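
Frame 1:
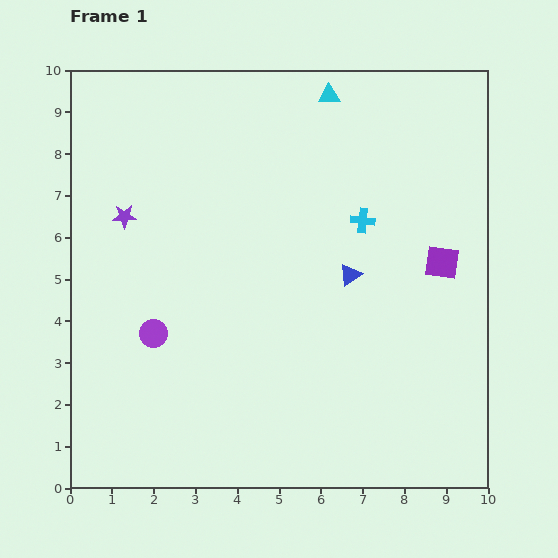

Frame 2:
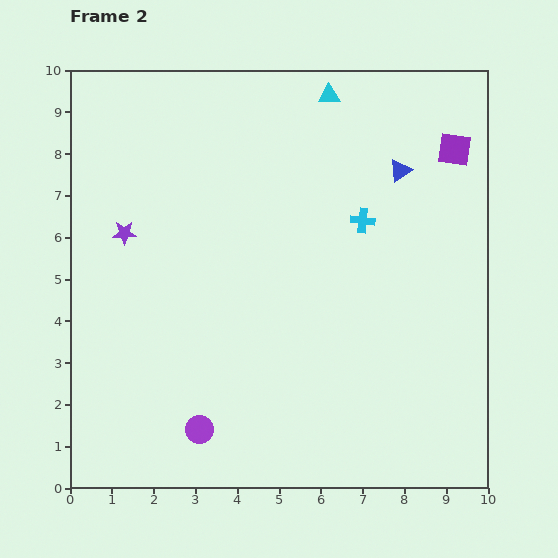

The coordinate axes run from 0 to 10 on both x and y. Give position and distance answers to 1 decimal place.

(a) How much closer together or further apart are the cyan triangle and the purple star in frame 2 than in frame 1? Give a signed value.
+0.2

Distance in frame 1: 5.7. Distance in frame 2: 5.9.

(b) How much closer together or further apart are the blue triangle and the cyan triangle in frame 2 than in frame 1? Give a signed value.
-1.8

Distance in frame 1: 4.3. Distance in frame 2: 2.5.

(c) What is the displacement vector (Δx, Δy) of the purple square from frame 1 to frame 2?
(0.3, 2.7)

The purple square was at (8.9, 5.4) in frame 1 and (9.2, 8.1) in frame 2.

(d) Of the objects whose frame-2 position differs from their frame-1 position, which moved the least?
the purple star

(moved 0.4)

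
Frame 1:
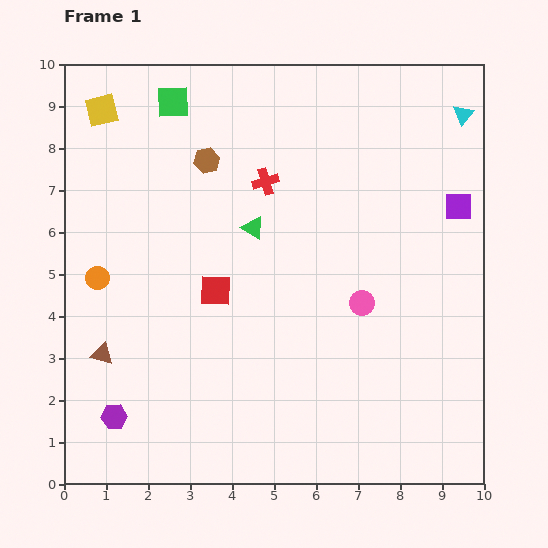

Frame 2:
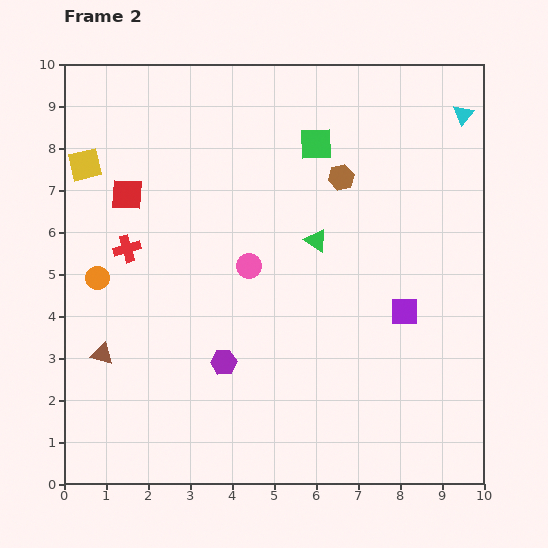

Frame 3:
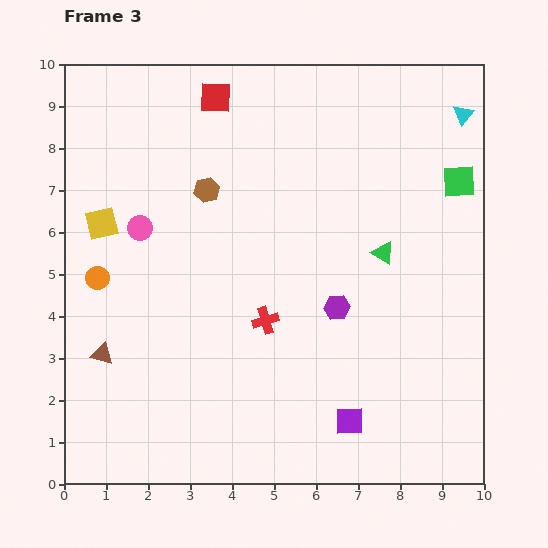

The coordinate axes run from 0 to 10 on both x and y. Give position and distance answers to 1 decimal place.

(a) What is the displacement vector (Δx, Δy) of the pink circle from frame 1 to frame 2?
(-2.7, 0.9)

The pink circle was at (7.1, 4.3) in frame 1 and (4.4, 5.2) in frame 2.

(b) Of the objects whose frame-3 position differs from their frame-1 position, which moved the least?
the brown hexagon

(moved 0.7)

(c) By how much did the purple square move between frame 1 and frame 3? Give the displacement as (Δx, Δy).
(-2.6, -5.1)

The purple square was at (9.4, 6.6) in frame 1 and (6.8, 1.5) in frame 3.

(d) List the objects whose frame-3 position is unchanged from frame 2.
the brown triangle, the cyan triangle, the orange circle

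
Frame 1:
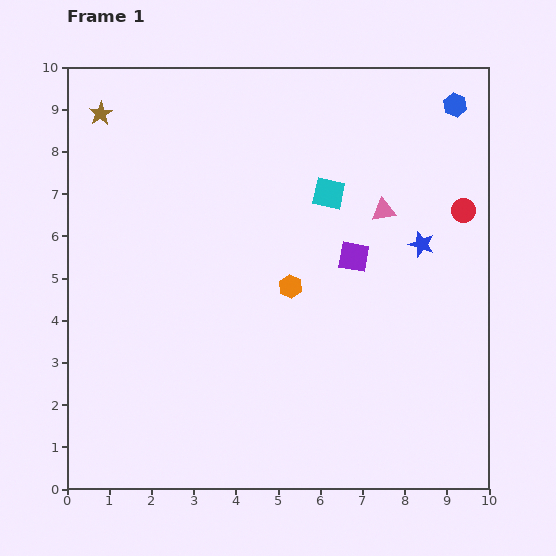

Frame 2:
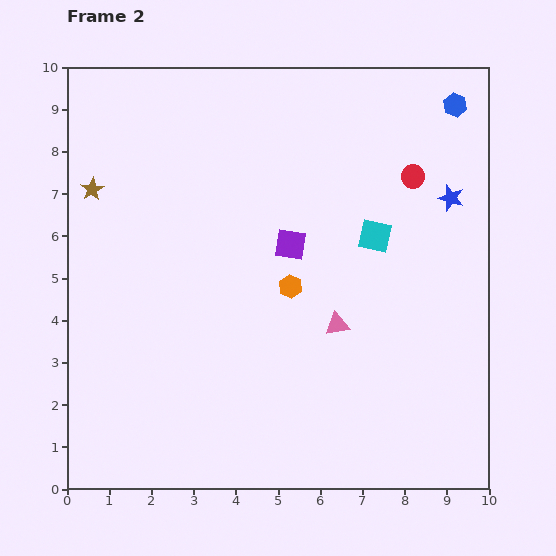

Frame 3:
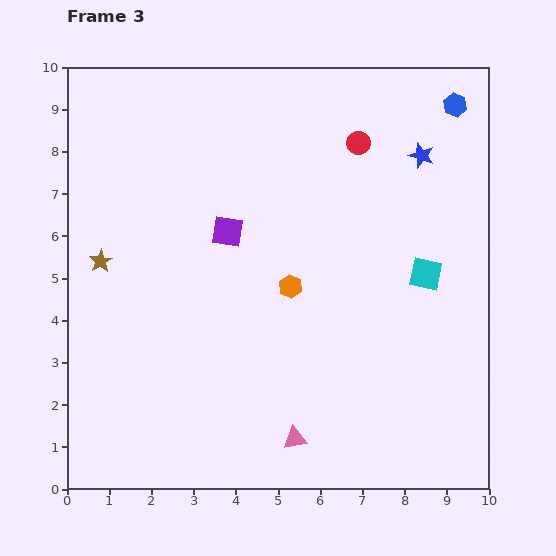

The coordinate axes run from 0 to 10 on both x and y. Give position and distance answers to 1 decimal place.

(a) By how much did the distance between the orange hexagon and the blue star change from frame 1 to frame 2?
+1.0

Distance in frame 1: 3.3. Distance in frame 2: 4.3.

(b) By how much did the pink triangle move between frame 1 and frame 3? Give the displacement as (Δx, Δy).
(-2.1, -5.4)

The pink triangle was at (7.5, 6.6) in frame 1 and (5.4, 1.2) in frame 3.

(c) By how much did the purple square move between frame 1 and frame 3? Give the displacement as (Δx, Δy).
(-3.0, 0.6)

The purple square was at (6.8, 5.5) in frame 1 and (3.8, 6.1) in frame 3.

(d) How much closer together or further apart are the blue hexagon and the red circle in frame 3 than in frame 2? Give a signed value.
+0.5

Distance in frame 2: 2.0. Distance in frame 3: 2.5.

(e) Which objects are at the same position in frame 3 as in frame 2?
the blue hexagon, the orange hexagon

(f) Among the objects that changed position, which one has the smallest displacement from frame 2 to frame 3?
the blue star

(moved 1.2)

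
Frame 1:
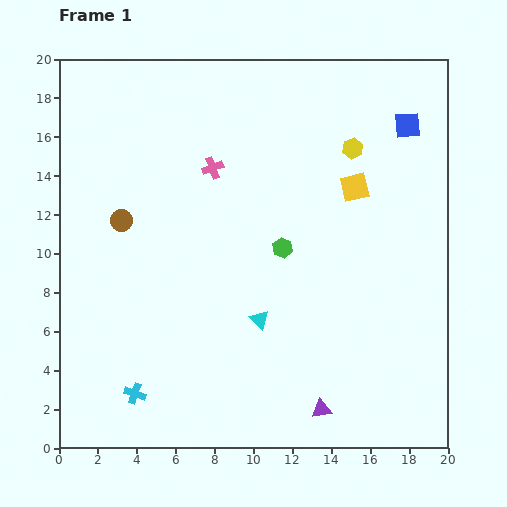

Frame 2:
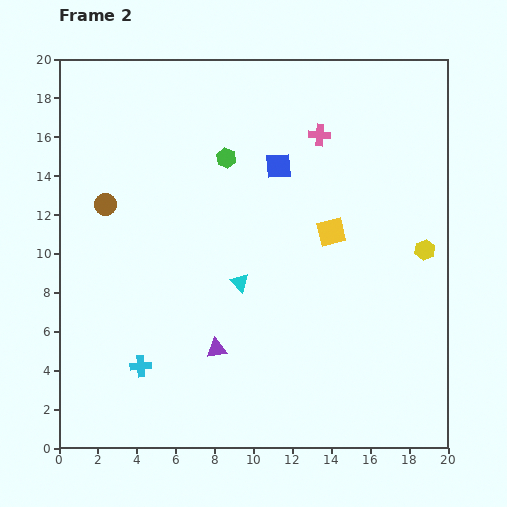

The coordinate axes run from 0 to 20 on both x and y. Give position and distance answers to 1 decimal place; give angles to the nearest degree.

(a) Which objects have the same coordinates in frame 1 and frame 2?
none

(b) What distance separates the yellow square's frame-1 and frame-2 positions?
2.6

The yellow square moved from (15.2, 13.4) to (14.0, 11.1), a distance of √(1.2² + 2.3²) ≈ 2.6.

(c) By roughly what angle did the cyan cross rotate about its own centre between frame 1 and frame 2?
23° counter-clockwise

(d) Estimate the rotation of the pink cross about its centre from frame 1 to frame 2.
24° clockwise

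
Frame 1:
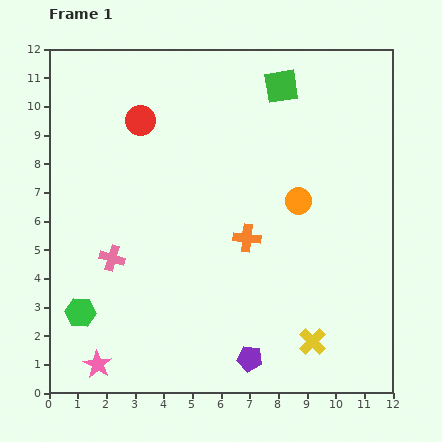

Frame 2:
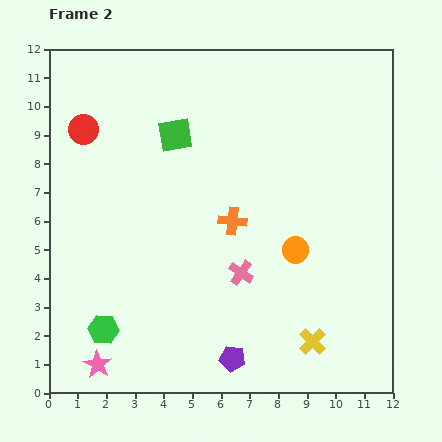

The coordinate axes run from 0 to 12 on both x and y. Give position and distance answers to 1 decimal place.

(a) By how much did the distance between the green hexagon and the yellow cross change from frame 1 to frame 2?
-0.9

Distance in frame 1: 8.2. Distance in frame 2: 7.3.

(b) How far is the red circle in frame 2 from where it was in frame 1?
2.0

The red circle moved from (3.2, 9.5) to (1.2, 9.2), a distance of √(2.0² + 0.3²) ≈ 2.0.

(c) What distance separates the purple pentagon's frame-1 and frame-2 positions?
0.6

The purple pentagon moved from (7.0, 1.2) to (6.4, 1.2), a distance of √(0.6² + 0.0²) ≈ 0.6.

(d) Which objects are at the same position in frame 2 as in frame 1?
the yellow cross, the pink star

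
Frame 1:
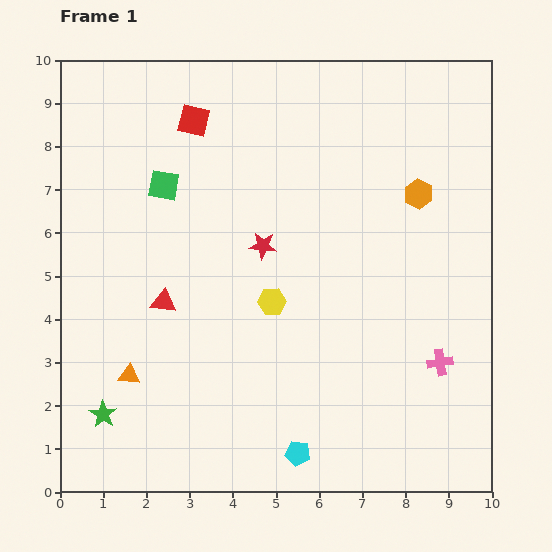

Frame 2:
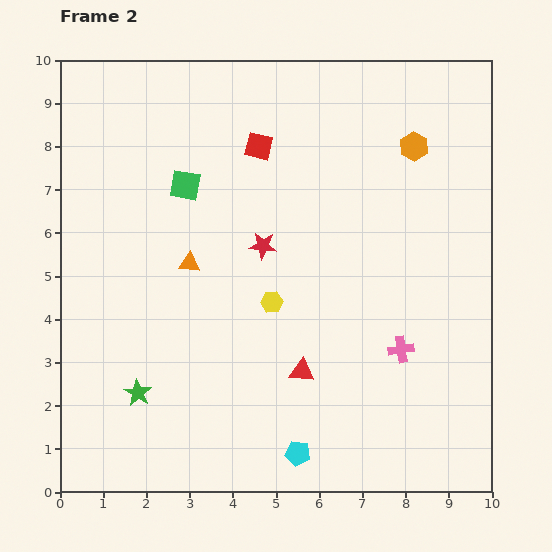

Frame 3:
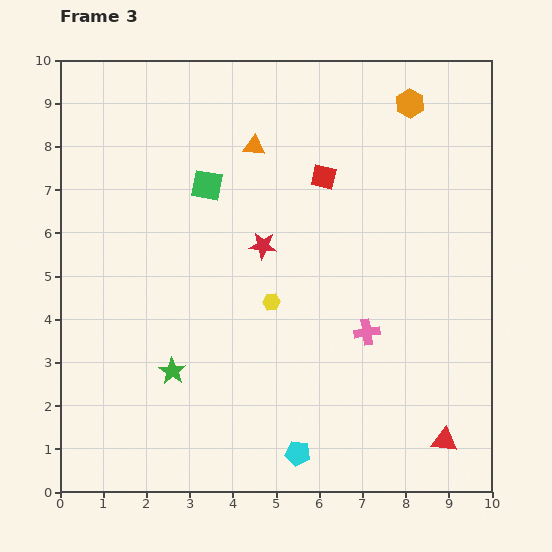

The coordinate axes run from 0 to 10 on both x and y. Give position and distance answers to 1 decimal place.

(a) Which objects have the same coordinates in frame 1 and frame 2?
the yellow hexagon, the red star, the cyan pentagon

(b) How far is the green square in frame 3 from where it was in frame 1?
1.0

The green square moved from (2.4, 7.1) to (3.4, 7.1), a distance of √(1.0² + 0.0²) ≈ 1.0.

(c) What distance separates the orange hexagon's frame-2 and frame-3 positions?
1.0

The orange hexagon moved from (8.2, 8.0) to (8.1, 9.0), a distance of √(0.1² + 1.0²) ≈ 1.0.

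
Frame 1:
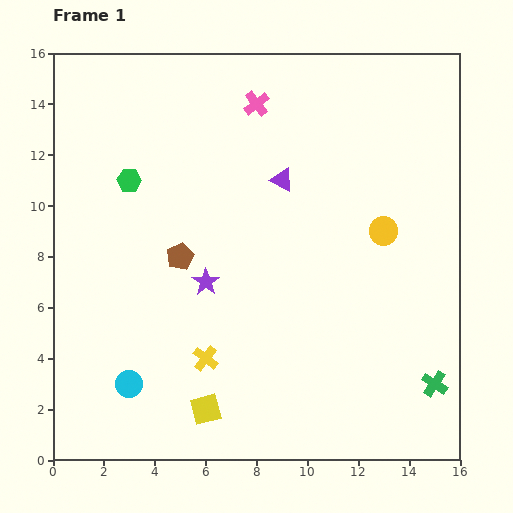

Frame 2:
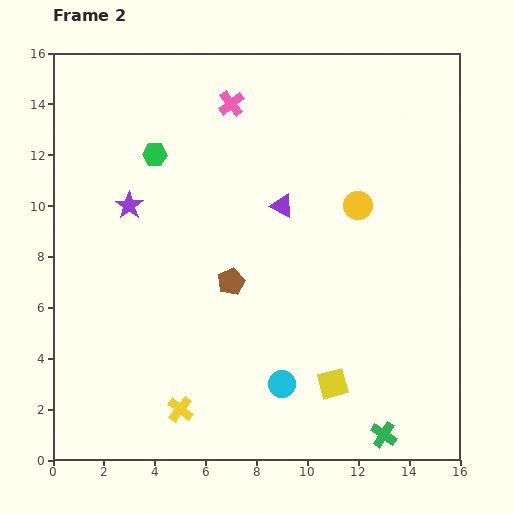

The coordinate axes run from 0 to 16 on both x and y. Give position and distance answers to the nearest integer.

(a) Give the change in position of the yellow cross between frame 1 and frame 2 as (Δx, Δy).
(-1, -2)

The yellow cross was at (6, 4) in frame 1 and (5, 2) in frame 2.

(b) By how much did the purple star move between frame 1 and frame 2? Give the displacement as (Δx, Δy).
(-3, 3)

The purple star was at (6, 7) in frame 1 and (3, 10) in frame 2.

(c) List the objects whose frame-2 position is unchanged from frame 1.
none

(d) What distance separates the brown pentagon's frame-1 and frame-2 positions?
2

The brown pentagon moved from (5, 8) to (7, 7), a distance of √(2² + 1²) ≈ 2.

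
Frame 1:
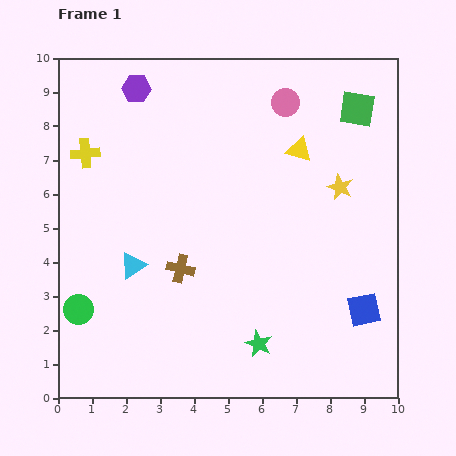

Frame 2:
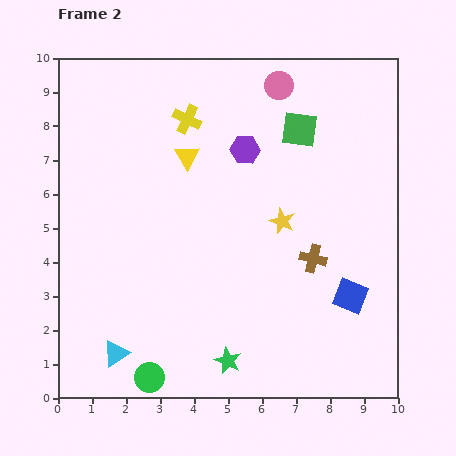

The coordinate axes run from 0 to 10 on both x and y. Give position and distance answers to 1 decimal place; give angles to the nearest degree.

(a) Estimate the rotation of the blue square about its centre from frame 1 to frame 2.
33° clockwise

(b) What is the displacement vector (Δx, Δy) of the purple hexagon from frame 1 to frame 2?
(3.2, -1.8)

The purple hexagon was at (2.3, 9.1) in frame 1 and (5.5, 7.3) in frame 2.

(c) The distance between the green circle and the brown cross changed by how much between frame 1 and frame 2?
+2.7

Distance in frame 1: 3.2. Distance in frame 2: 5.9.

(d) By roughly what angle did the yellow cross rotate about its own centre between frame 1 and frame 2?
32° clockwise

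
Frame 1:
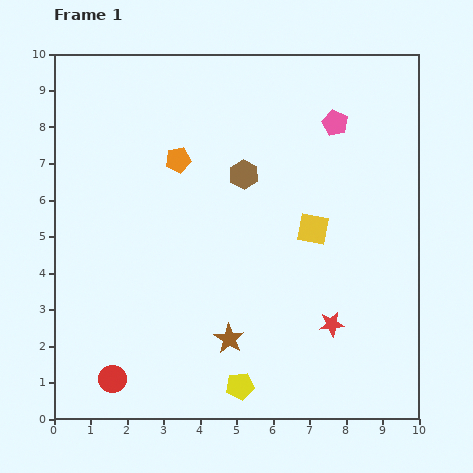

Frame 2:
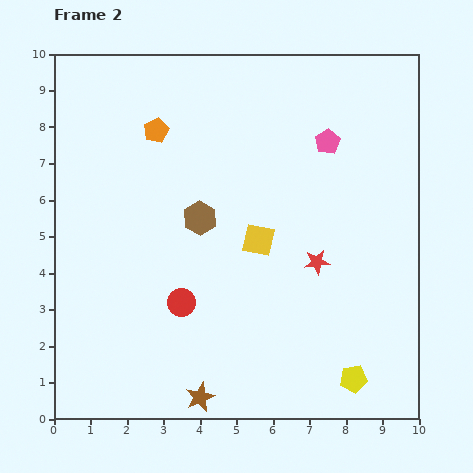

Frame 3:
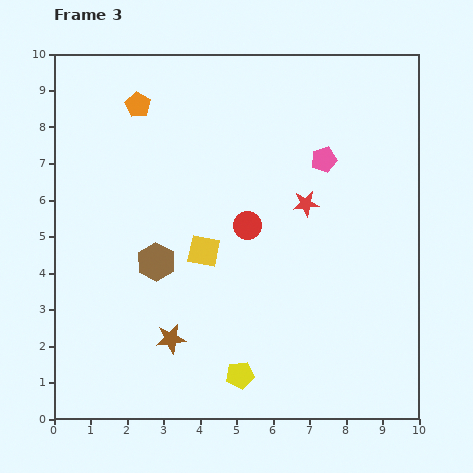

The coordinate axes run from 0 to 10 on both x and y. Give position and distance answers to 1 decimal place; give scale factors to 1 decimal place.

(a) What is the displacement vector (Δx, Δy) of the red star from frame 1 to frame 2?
(-0.4, 1.7)

The red star was at (7.6, 2.6) in frame 1 and (7.2, 4.3) in frame 2.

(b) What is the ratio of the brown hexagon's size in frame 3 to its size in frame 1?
1.3×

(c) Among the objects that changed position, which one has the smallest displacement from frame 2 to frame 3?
the pink pentagon

(moved 0.5)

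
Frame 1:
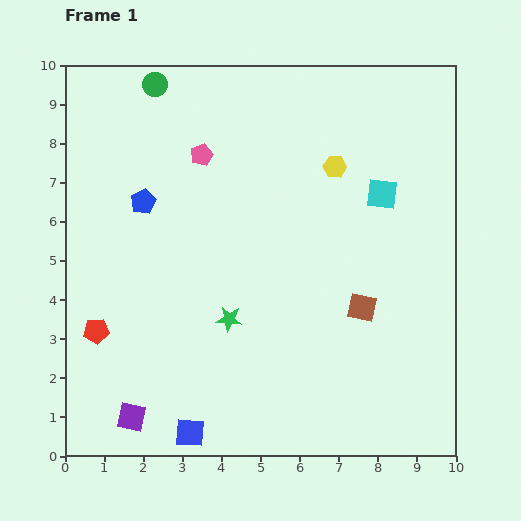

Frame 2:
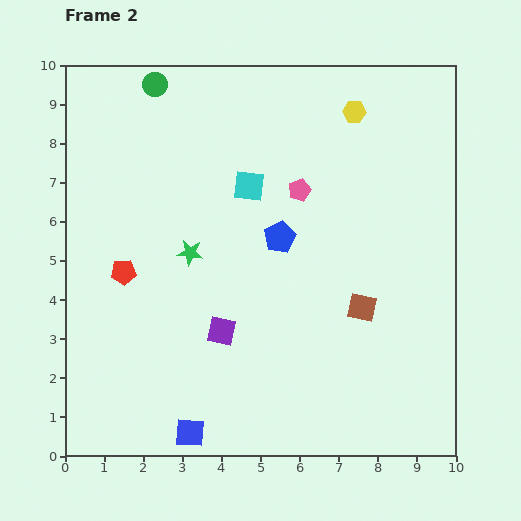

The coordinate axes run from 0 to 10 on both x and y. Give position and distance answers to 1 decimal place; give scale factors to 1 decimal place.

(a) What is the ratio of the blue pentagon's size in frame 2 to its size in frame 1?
1.3×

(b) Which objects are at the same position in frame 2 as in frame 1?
the blue square, the brown square, the green circle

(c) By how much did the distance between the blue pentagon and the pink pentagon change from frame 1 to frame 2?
-0.6

Distance in frame 1: 1.9. Distance in frame 2: 1.3.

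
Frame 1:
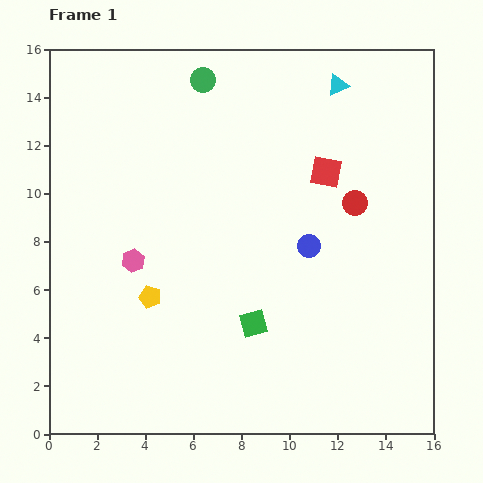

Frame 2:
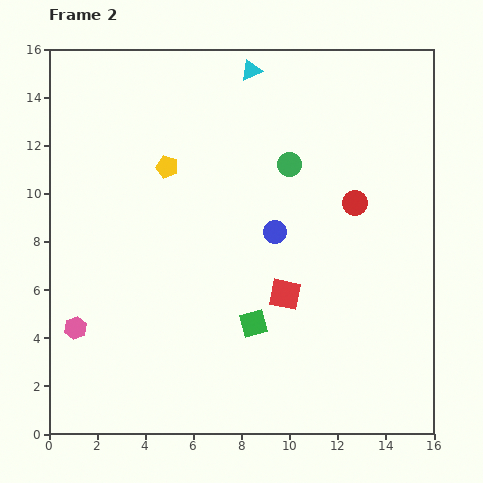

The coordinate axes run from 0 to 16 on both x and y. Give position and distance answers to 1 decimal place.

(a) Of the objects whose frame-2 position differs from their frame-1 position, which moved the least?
the blue circle

(moved 1.5)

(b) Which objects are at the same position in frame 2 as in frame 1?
the red circle, the green square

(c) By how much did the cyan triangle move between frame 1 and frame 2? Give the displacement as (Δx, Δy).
(-3.6, 0.6)

The cyan triangle was at (12.0, 14.5) in frame 1 and (8.4, 15.1) in frame 2.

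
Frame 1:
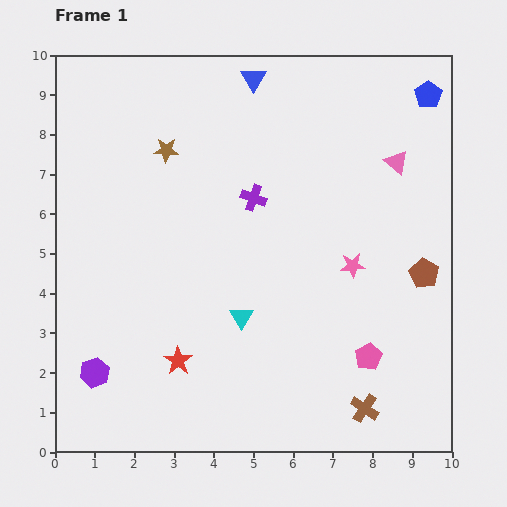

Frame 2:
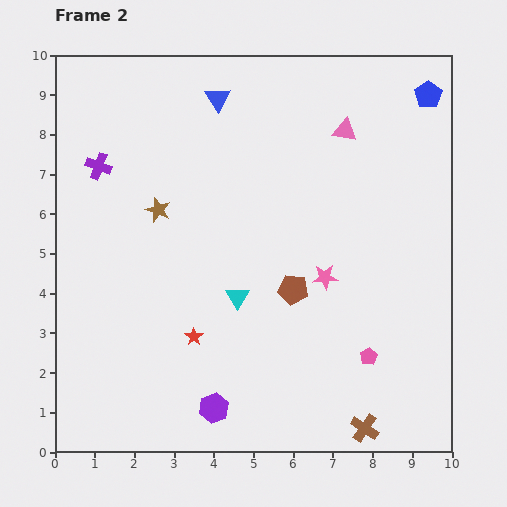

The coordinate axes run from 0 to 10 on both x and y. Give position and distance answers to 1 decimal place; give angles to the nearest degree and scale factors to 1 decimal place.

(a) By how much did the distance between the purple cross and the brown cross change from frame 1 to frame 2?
+3.4

Distance in frame 1: 6.0. Distance in frame 2: 9.4.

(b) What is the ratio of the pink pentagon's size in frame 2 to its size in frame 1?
0.6×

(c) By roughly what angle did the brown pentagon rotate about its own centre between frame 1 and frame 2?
22° counter-clockwise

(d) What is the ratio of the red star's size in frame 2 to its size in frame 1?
0.6×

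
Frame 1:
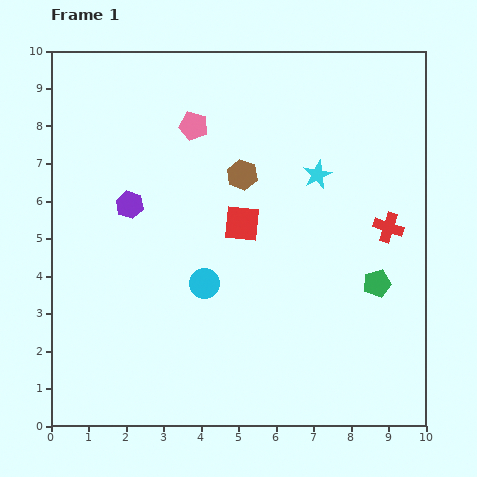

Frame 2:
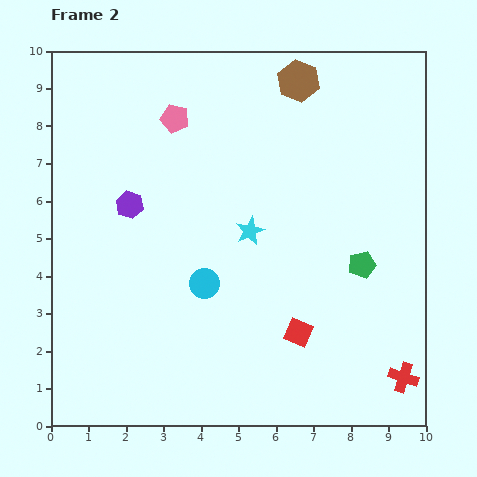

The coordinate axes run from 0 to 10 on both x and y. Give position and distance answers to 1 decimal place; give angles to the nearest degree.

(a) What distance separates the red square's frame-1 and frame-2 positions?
3.3

The red square moved from (5.1, 5.4) to (6.6, 2.5), a distance of √(1.5² + 2.9²) ≈ 3.3.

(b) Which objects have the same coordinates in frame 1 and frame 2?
the cyan circle, the purple hexagon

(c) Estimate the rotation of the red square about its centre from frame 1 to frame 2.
18° clockwise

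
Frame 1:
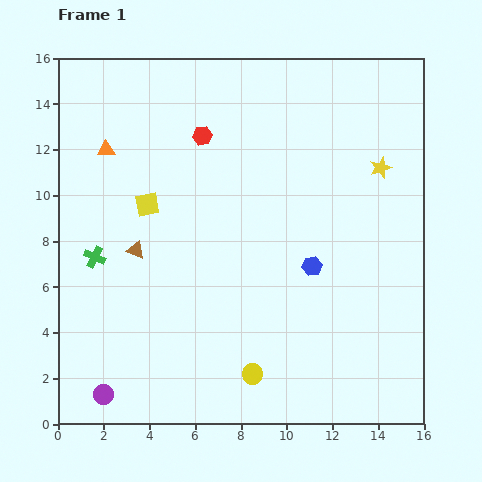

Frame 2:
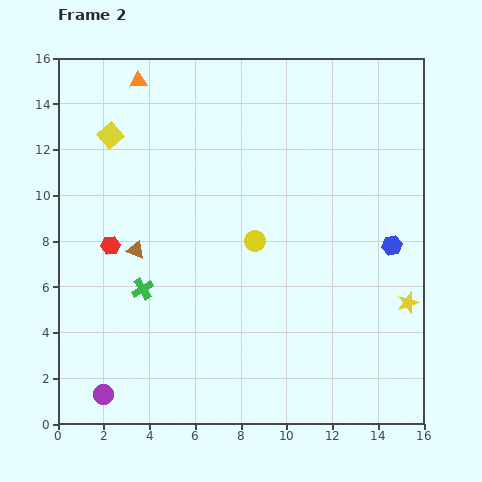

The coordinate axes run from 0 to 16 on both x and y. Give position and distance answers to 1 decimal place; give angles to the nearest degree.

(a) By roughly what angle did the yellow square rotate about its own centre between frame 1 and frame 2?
31° counter-clockwise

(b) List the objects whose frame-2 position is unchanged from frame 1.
the brown triangle, the purple circle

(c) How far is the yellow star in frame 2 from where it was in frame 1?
6.0

The yellow star moved from (14.1, 11.2) to (15.3, 5.3), a distance of √(1.2² + 5.9²) ≈ 6.0.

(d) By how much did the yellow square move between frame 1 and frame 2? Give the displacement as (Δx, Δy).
(-1.6, 3.0)

The yellow square was at (3.9, 9.6) in frame 1 and (2.3, 12.6) in frame 2.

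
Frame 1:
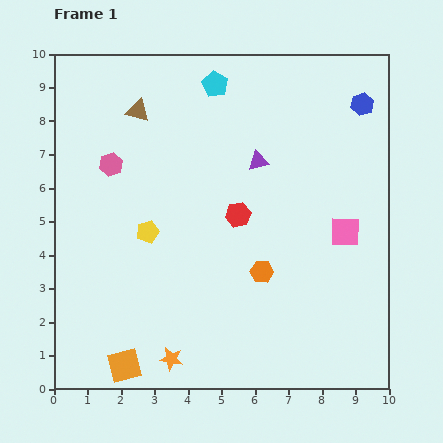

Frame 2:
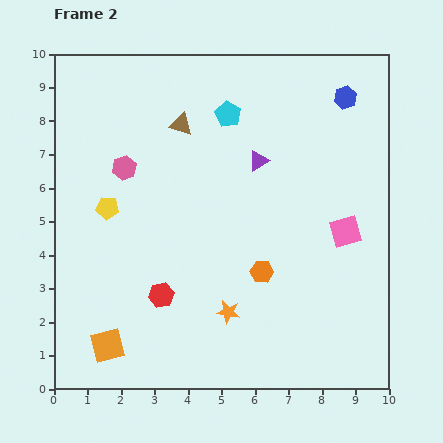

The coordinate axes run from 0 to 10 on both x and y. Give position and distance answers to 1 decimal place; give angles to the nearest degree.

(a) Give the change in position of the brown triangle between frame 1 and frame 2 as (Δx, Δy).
(1.3, -0.4)

The brown triangle was at (2.5, 8.3) in frame 1 and (3.8, 7.9) in frame 2.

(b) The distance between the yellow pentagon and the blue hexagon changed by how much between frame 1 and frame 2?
+0.4

Distance in frame 1: 7.4. Distance in frame 2: 7.8.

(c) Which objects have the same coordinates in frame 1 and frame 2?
the purple triangle, the orange hexagon, the pink square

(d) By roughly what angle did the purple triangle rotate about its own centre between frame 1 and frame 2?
18° counter-clockwise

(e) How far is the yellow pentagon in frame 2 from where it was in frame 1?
1.4

The yellow pentagon moved from (2.8, 4.7) to (1.6, 5.4), a distance of √(1.2² + 0.7²) ≈ 1.4.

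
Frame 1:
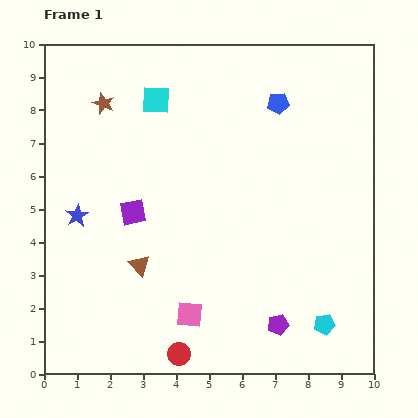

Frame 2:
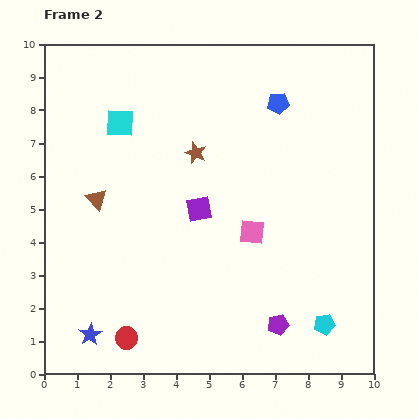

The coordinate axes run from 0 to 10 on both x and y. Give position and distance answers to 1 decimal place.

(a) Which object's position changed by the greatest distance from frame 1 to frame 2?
the blue star

(moved 3.6; next 3.2)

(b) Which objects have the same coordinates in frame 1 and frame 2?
the blue pentagon, the cyan pentagon, the purple pentagon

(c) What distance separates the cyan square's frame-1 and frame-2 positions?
1.3

The cyan square moved from (3.4, 8.3) to (2.3, 7.6), a distance of √(1.1² + 0.7²) ≈ 1.3.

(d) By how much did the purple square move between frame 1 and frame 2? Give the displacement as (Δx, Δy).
(2.0, 0.1)

The purple square was at (2.7, 4.9) in frame 1 and (4.7, 5.0) in frame 2.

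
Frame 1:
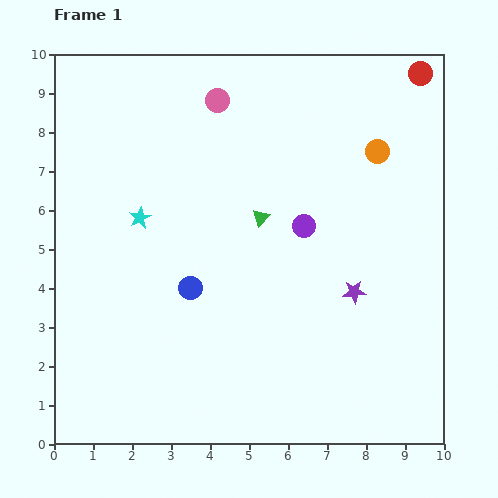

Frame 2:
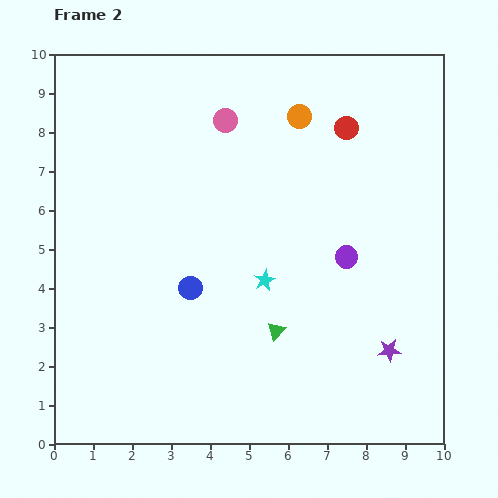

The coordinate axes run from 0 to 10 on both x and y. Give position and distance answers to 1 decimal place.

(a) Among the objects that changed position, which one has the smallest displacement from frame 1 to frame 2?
the pink circle

(moved 0.5)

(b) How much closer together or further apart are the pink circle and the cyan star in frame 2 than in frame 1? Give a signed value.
+0.6

Distance in frame 1: 3.6. Distance in frame 2: 4.2.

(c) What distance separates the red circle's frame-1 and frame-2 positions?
2.4

The red circle moved from (9.4, 9.5) to (7.5, 8.1), a distance of √(1.9² + 1.4²) ≈ 2.4.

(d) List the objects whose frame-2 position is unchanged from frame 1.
the blue circle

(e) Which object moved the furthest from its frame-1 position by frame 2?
the cyan star

(moved 3.6; next 2.9)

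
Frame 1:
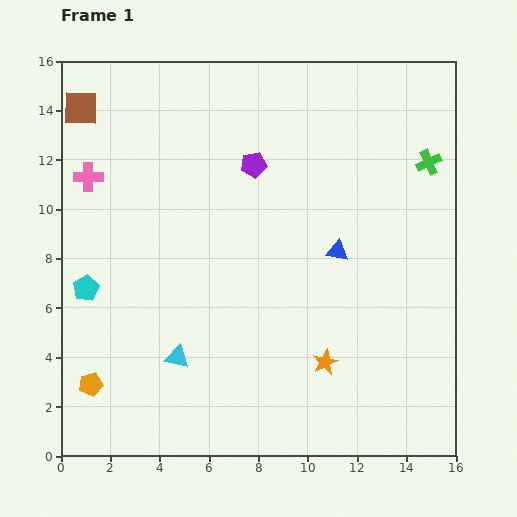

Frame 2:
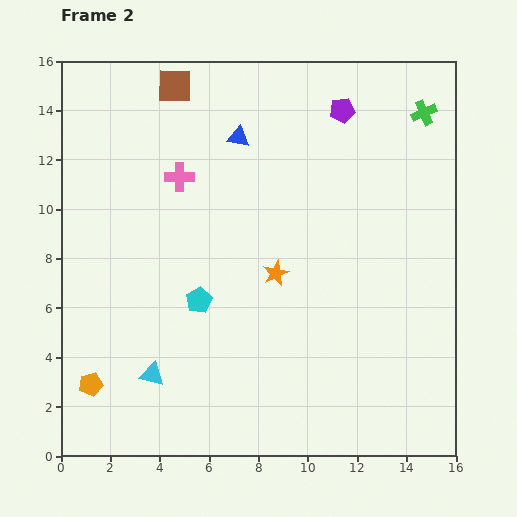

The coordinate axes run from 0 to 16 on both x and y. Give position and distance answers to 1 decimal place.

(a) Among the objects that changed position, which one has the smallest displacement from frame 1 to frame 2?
the cyan triangle

(moved 1.2)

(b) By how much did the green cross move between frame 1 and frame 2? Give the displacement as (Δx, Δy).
(-0.2, 2.0)

The green cross was at (14.9, 11.9) in frame 1 and (14.7, 13.9) in frame 2.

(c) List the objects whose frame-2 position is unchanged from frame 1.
the orange pentagon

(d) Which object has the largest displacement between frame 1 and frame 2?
the blue triangle

(moved 6.1; next 4.6)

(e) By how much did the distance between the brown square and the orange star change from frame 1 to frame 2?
-5.7

Distance in frame 1: 14.3. Distance in frame 2: 8.6.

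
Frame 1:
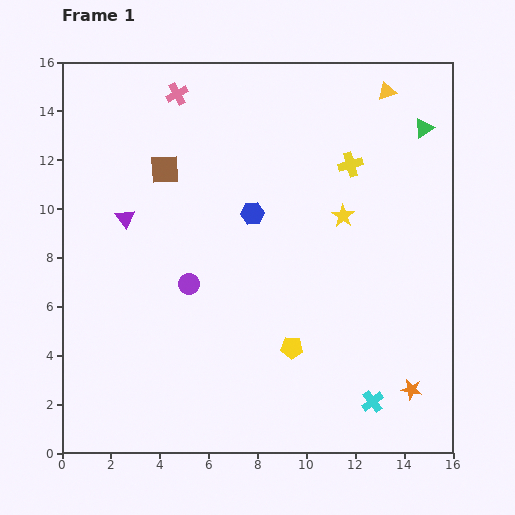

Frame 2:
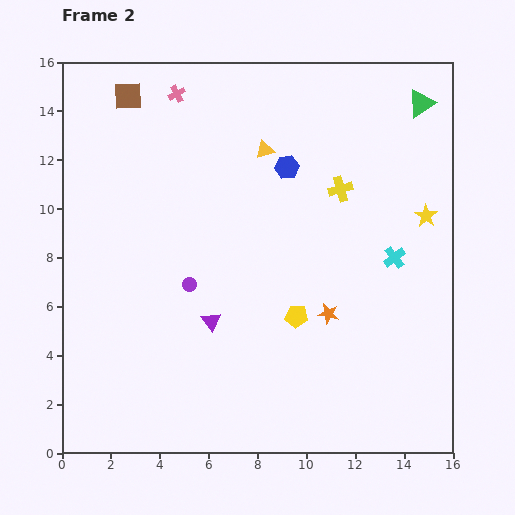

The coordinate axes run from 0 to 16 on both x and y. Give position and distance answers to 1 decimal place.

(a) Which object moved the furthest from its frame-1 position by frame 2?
the cyan cross

(moved 6.0; next 5.5)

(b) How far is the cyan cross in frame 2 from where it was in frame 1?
6.0

The cyan cross moved from (12.7, 2.1) to (13.6, 8.0), a distance of √(0.9² + 5.9²) ≈ 6.0.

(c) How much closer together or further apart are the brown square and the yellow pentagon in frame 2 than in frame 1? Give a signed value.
+2.3

Distance in frame 1: 9.0. Distance in frame 2: 11.3.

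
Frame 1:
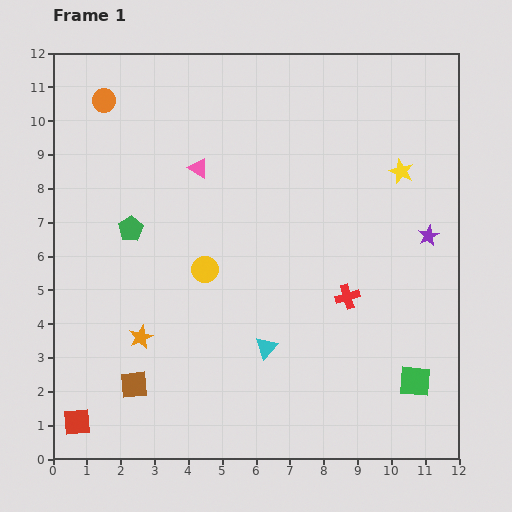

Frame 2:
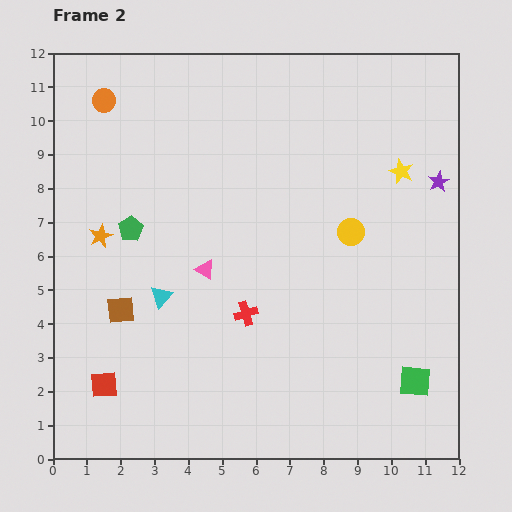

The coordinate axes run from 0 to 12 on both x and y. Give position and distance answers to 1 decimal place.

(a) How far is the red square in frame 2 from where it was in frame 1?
1.4

The red square moved from (0.7, 1.1) to (1.5, 2.2), a distance of √(0.8² + 1.1²) ≈ 1.4.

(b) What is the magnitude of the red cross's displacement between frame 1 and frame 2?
3.0

The red cross moved from (8.7, 4.8) to (5.7, 4.3), a distance of √(3.0² + 0.5²) ≈ 3.0.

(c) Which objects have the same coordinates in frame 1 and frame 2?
the green pentagon, the green square, the orange circle, the yellow star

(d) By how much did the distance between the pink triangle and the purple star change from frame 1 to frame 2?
+0.3

Distance in frame 1: 7.1. Distance in frame 2: 7.4.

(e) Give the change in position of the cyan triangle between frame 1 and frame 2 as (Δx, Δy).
(-3.1, 1.5)

The cyan triangle was at (6.3, 3.3) in frame 1 and (3.2, 4.8) in frame 2.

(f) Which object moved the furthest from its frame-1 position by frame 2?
the yellow circle

(moved 4.4; next 3.4)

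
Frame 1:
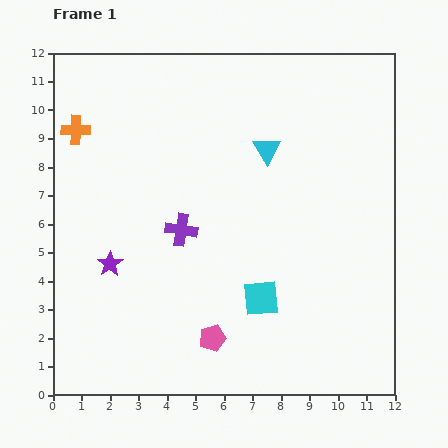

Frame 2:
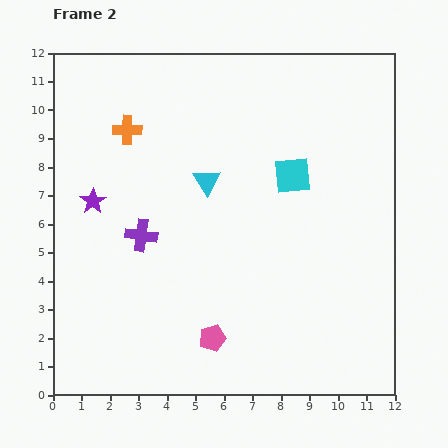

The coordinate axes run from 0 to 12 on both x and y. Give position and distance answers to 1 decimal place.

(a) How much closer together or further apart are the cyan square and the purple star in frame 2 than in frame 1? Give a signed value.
+1.7

Distance in frame 1: 5.4. Distance in frame 2: 7.1.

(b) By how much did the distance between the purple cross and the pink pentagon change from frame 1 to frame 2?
+0.4

Distance in frame 1: 4.0. Distance in frame 2: 4.4.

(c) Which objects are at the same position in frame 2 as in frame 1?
the pink pentagon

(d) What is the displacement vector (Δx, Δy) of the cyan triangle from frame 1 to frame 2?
(-2.1, -1.1)

The cyan triangle was at (7.5, 8.6) in frame 1 and (5.4, 7.5) in frame 2.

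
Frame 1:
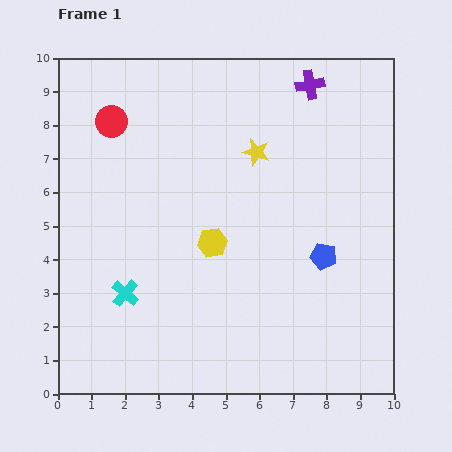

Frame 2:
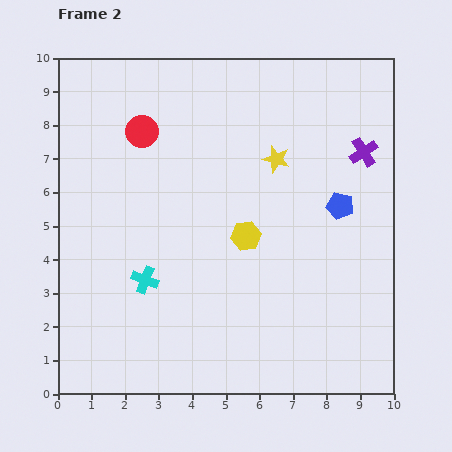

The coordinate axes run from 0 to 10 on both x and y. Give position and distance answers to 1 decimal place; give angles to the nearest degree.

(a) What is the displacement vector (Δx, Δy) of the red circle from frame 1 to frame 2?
(0.9, -0.3)

The red circle was at (1.6, 8.1) in frame 1 and (2.5, 7.8) in frame 2.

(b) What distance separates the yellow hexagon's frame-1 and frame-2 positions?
1.0

The yellow hexagon moved from (4.6, 4.5) to (5.6, 4.7), a distance of √(1.0² + 0.2²) ≈ 1.0.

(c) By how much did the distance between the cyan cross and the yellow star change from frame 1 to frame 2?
-0.4

Distance in frame 1: 5.7. Distance in frame 2: 5.3.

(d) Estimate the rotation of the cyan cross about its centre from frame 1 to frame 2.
19° counter-clockwise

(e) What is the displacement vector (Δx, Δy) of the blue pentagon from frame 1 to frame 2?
(0.5, 1.5)

The blue pentagon was at (7.9, 4.1) in frame 1 and (8.4, 5.6) in frame 2.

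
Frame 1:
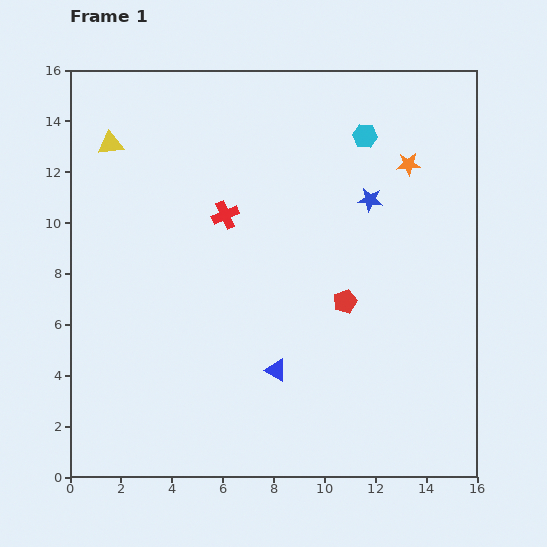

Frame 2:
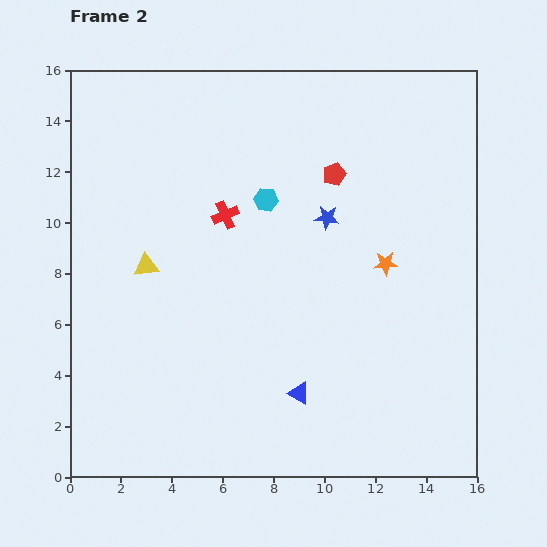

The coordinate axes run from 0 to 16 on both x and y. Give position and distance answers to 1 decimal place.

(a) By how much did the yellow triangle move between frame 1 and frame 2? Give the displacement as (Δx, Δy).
(1.4, -4.8)

The yellow triangle was at (1.6, 13.1) in frame 1 and (3.0, 8.3) in frame 2.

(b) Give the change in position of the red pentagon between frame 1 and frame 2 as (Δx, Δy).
(-0.4, 5.0)

The red pentagon was at (10.8, 6.9) in frame 1 and (10.4, 11.9) in frame 2.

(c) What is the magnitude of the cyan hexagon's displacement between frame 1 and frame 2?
4.6

The cyan hexagon moved from (11.6, 13.4) to (7.7, 10.9), a distance of √(3.9² + 2.5²) ≈ 4.6.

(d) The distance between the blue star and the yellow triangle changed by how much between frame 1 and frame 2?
-3.1

Distance in frame 1: 10.4. Distance in frame 2: 7.3.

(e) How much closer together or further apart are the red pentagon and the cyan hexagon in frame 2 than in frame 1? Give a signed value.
-3.6

Distance in frame 1: 6.5. Distance in frame 2: 2.9.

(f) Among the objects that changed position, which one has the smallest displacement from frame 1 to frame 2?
the blue triangle

(moved 1.3)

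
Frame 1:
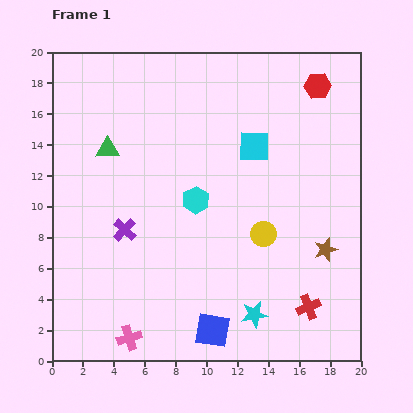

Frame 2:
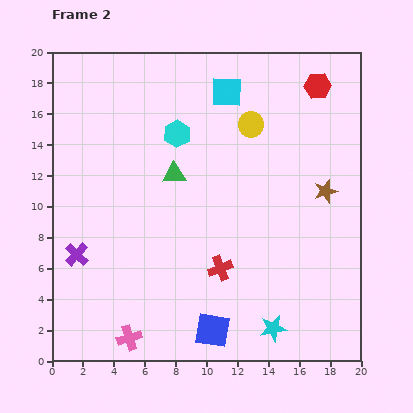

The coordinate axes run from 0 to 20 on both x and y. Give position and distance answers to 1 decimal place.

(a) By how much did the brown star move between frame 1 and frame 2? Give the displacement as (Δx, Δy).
(0.0, 3.8)

The brown star was at (17.7, 7.2) in frame 1 and (17.7, 11.0) in frame 2.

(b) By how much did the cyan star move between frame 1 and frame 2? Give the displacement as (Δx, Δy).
(1.2, -0.9)

The cyan star was at (13.1, 3.0) in frame 1 and (14.3, 2.1) in frame 2.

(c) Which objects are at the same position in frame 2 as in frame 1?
the pink cross, the red hexagon, the blue square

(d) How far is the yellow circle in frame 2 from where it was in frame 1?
7.1

The yellow circle moved from (13.7, 8.2) to (12.9, 15.3), a distance of √(0.8² + 7.1²) ≈ 7.1.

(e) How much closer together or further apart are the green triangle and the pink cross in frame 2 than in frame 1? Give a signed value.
-1.3

Distance in frame 1: 12.3. Distance in frame 2: 11.0.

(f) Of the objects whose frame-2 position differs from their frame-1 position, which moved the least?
the cyan star

(moved 1.5)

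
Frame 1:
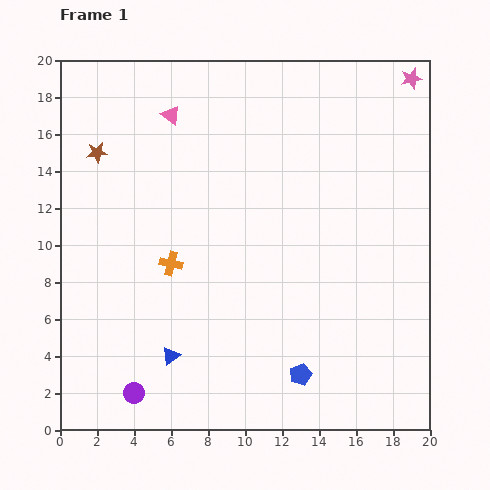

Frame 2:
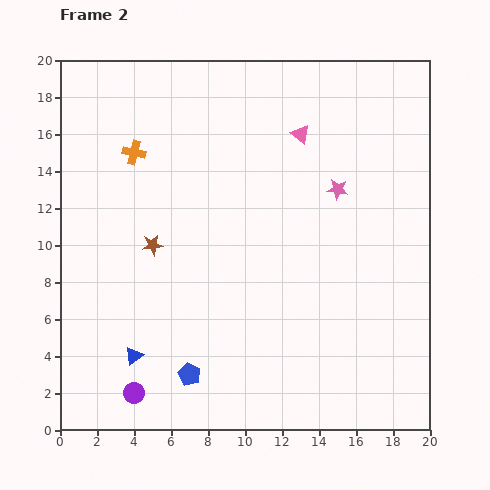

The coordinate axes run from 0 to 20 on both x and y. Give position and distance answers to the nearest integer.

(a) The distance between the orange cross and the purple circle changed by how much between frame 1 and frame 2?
+6

Distance in frame 1: 7. Distance in frame 2: 13.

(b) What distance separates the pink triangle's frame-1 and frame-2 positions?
7

The pink triangle moved from (6, 17) to (13, 16), a distance of √(7² + 1²) ≈ 7.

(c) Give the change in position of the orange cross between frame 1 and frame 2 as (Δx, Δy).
(-2, 6)

The orange cross was at (6, 9) in frame 1 and (4, 15) in frame 2.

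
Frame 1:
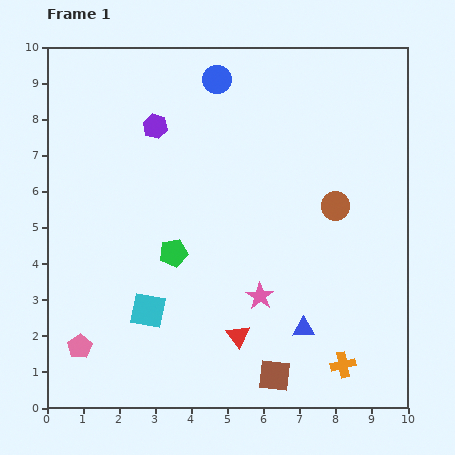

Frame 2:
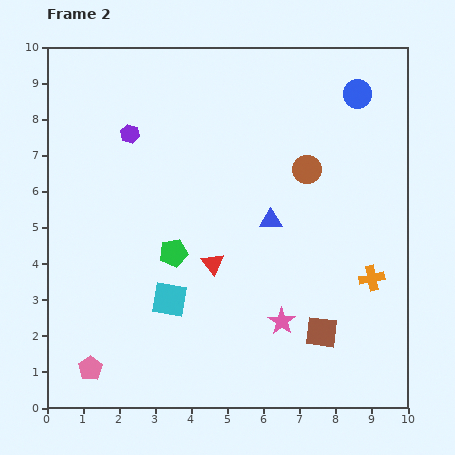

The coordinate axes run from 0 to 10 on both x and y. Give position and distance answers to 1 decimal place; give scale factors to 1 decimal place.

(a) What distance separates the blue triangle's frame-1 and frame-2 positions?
3.1

The blue triangle moved from (7.1, 2.2) to (6.2, 5.2), a distance of √(0.9² + 3.0²) ≈ 3.1.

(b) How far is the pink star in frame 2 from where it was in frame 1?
0.9

The pink star moved from (5.9, 3.1) to (6.5, 2.4), a distance of √(0.6² + 0.7²) ≈ 0.9.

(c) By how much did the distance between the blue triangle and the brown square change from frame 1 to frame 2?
+1.9

Distance in frame 1: 1.5. Distance in frame 2: 3.4.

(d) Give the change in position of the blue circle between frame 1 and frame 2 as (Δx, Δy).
(3.9, -0.4)

The blue circle was at (4.7, 9.1) in frame 1 and (8.6, 8.7) in frame 2.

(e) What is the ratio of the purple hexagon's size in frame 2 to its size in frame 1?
0.8×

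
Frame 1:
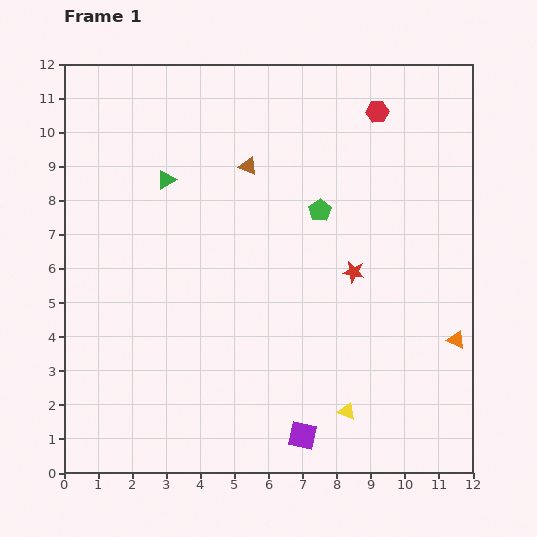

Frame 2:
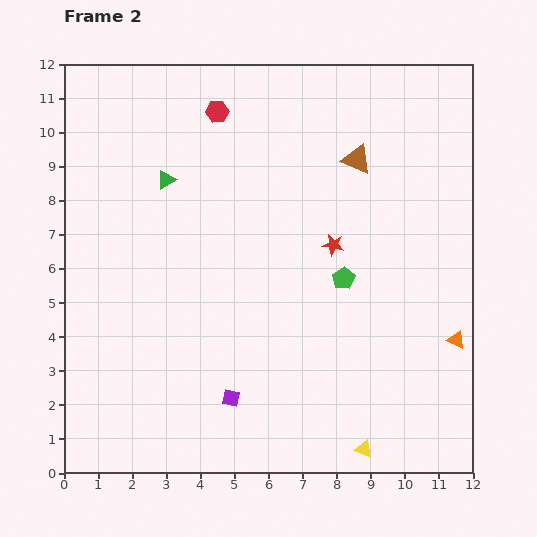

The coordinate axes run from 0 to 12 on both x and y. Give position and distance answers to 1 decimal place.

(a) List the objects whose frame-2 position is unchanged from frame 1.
the orange triangle, the green triangle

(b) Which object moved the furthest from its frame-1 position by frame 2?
the red hexagon

(moved 4.7; next 3.2)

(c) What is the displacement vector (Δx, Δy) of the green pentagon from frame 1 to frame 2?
(0.7, -2.0)

The green pentagon was at (7.5, 7.7) in frame 1 and (8.2, 5.7) in frame 2.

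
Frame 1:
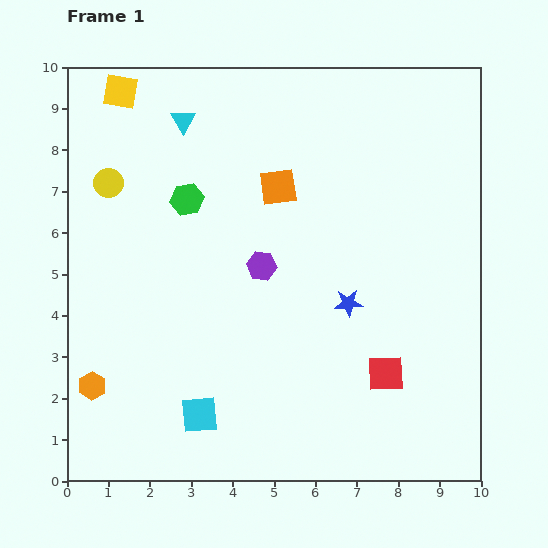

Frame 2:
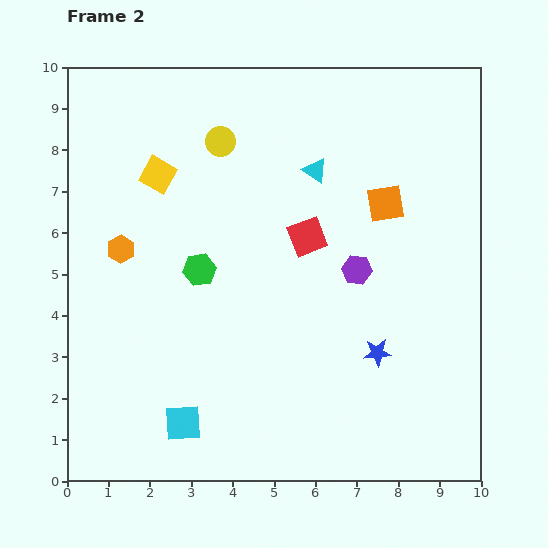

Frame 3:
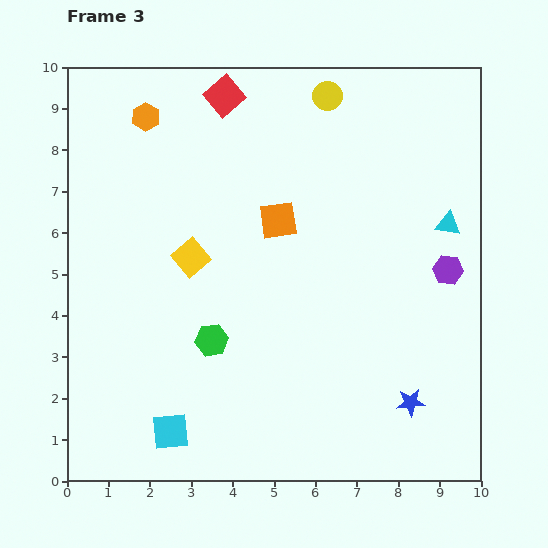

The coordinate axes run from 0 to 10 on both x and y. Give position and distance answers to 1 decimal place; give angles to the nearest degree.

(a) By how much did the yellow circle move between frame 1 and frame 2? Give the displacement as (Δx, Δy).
(2.7, 1.0)

The yellow circle was at (1.0, 7.2) in frame 1 and (3.7, 8.2) in frame 2.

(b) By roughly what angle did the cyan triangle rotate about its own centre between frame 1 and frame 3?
50° counter-clockwise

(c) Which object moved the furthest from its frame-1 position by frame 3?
the red square

(moved 7.8; next 6.9)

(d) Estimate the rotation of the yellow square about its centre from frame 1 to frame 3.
39° clockwise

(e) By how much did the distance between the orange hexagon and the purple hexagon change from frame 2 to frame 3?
+2.5

Distance in frame 2: 5.7. Distance in frame 3: 8.2.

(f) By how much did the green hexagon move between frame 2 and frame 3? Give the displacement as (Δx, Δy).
(0.3, -1.7)

The green hexagon was at (3.2, 5.1) in frame 2 and (3.5, 3.4) in frame 3.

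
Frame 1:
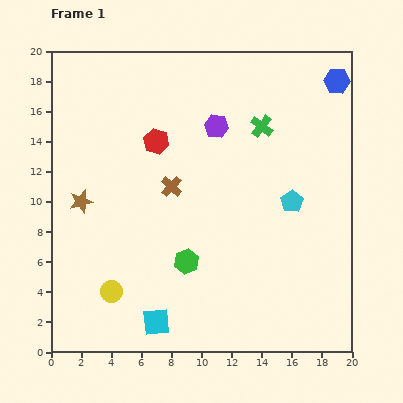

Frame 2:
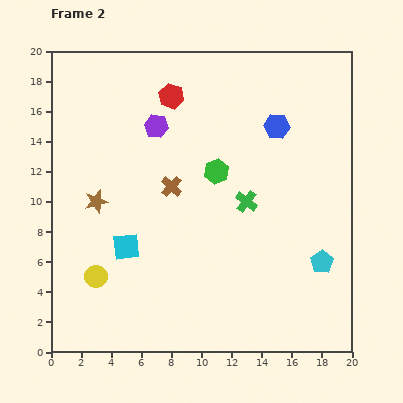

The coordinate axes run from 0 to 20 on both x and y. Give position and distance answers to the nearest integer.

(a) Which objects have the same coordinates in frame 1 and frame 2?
the brown cross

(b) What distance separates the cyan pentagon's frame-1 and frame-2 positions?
4

The cyan pentagon moved from (16, 10) to (18, 6), a distance of √(2² + 4²) ≈ 4.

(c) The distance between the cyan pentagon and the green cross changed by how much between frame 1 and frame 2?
+1

Distance in frame 1: 5. Distance in frame 2: 6.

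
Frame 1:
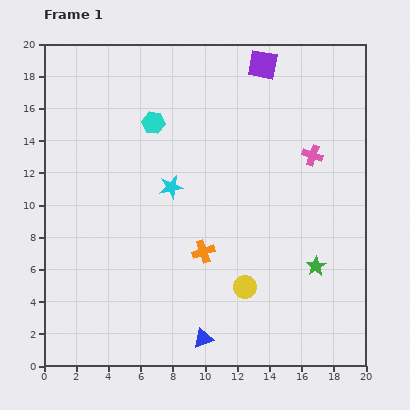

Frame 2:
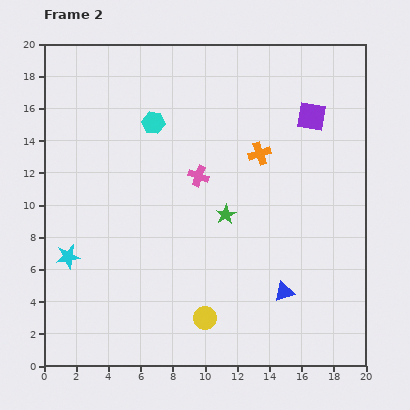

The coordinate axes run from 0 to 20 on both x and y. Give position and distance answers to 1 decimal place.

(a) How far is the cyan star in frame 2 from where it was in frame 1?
7.7

The cyan star moved from (7.9, 11.1) to (1.5, 6.8), a distance of √(6.4² + 4.3²) ≈ 7.7.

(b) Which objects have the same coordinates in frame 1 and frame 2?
the cyan hexagon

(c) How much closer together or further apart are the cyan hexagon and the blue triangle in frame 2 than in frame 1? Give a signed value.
-0.5

Distance in frame 1: 13.8. Distance in frame 2: 13.3.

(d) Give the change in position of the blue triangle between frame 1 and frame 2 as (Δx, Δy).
(5.0, 2.9)

The blue triangle was at (9.9, 1.7) in frame 1 and (14.9, 4.6) in frame 2.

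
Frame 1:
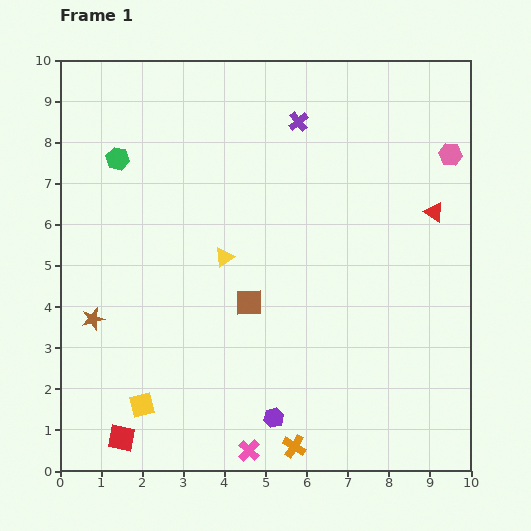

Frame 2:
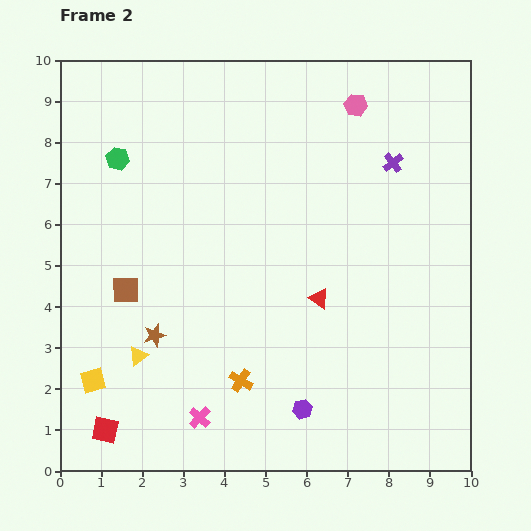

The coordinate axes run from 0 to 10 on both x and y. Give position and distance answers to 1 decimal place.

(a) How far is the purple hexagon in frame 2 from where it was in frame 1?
0.7

The purple hexagon moved from (5.2, 1.3) to (5.9, 1.5), a distance of √(0.7² + 0.2²) ≈ 0.7.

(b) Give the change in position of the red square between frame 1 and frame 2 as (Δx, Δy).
(-0.4, 0.2)

The red square was at (1.5, 0.8) in frame 1 and (1.1, 1.0) in frame 2.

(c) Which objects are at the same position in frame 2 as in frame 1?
the green hexagon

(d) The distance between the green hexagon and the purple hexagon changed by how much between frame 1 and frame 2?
+0.2

Distance in frame 1: 7.4. Distance in frame 2: 7.6.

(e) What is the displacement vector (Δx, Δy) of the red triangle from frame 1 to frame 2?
(-2.8, -2.1)

The red triangle was at (9.1, 6.3) in frame 1 and (6.3, 4.2) in frame 2.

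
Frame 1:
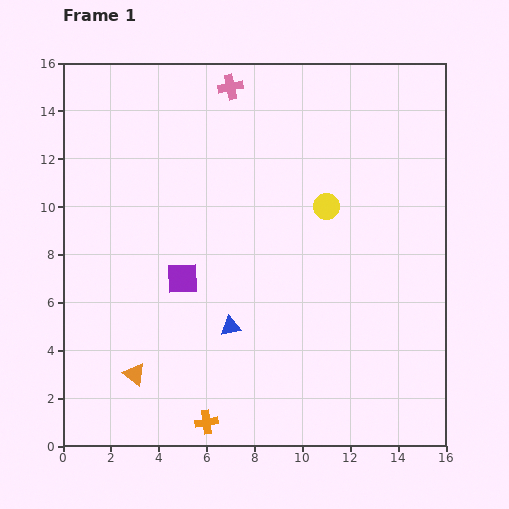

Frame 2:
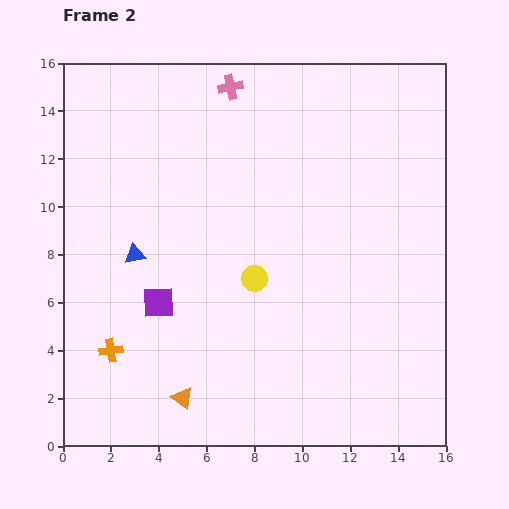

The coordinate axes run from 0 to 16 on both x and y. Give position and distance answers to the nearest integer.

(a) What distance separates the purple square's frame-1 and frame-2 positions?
1

The purple square moved from (5, 7) to (4, 6), a distance of √(1² + 1²) ≈ 1.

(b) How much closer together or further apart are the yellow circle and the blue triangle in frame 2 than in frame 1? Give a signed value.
-1

Distance in frame 1: 6. Distance in frame 2: 5.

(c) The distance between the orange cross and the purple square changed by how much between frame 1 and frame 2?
-3

Distance in frame 1: 6. Distance in frame 2: 3.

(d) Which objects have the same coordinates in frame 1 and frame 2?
the pink cross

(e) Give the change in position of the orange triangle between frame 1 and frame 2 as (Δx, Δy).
(2, -1)

The orange triangle was at (3, 3) in frame 1 and (5, 2) in frame 2.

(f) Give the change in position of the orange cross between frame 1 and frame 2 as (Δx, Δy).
(-4, 3)

The orange cross was at (6, 1) in frame 1 and (2, 4) in frame 2.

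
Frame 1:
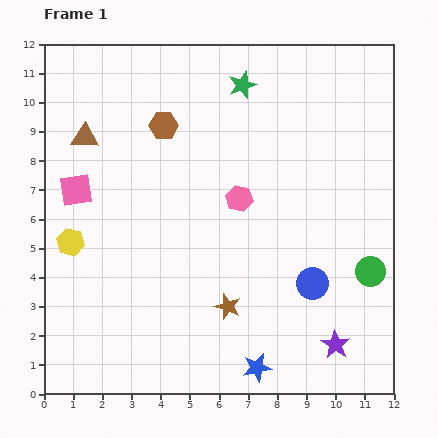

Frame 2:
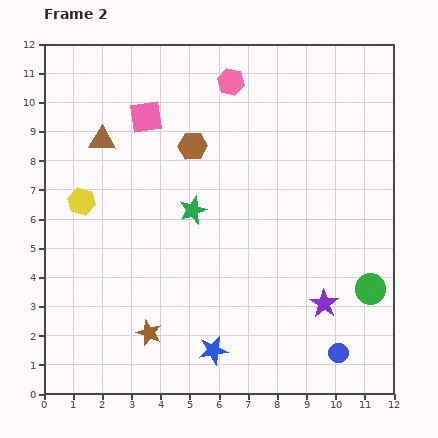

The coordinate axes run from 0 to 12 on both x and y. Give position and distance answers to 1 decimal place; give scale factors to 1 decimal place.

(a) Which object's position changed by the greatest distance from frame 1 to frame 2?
the green star

(moved 4.6; next 4.0)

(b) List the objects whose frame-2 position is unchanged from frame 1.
none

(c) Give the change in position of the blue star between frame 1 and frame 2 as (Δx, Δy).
(-1.5, 0.6)

The blue star was at (7.3, 0.9) in frame 1 and (5.8, 1.5) in frame 2.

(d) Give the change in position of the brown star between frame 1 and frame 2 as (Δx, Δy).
(-2.7, -0.9)

The brown star was at (6.3, 3.0) in frame 1 and (3.6, 2.1) in frame 2.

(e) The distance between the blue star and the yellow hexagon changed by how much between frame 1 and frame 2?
-0.9

Distance in frame 1: 7.7. Distance in frame 2: 6.8.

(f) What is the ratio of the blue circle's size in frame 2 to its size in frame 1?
0.6×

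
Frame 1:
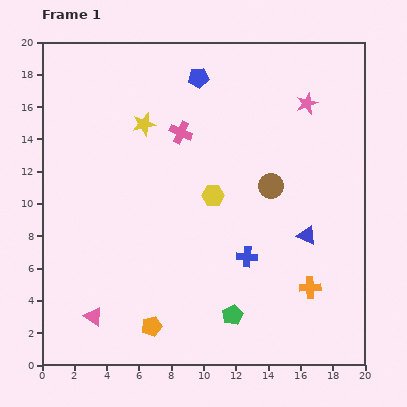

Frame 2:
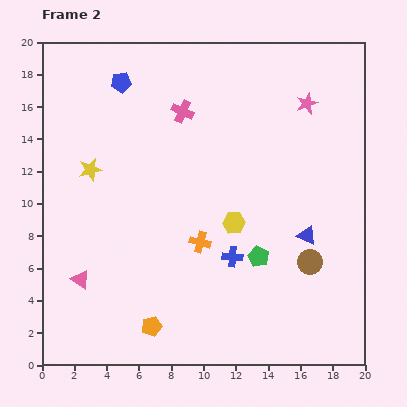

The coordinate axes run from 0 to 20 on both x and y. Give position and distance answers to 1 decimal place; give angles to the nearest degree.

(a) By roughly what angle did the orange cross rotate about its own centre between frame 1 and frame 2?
17° clockwise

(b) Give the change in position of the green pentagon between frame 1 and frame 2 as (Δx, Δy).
(1.6, 3.6)

The green pentagon was at (11.8, 3.1) in frame 1 and (13.4, 6.7) in frame 2.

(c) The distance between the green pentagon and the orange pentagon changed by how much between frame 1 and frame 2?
+2.9

Distance in frame 1: 5.0. Distance in frame 2: 7.9.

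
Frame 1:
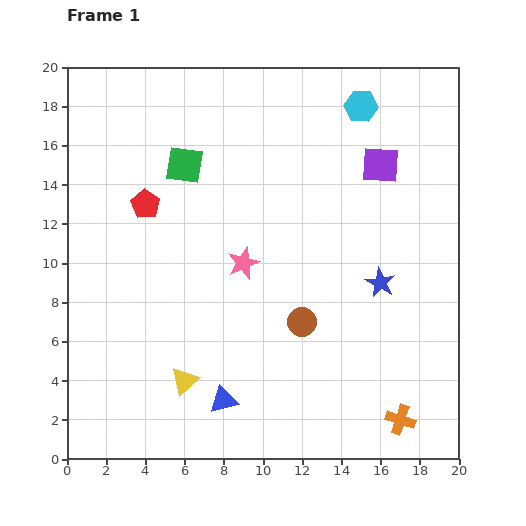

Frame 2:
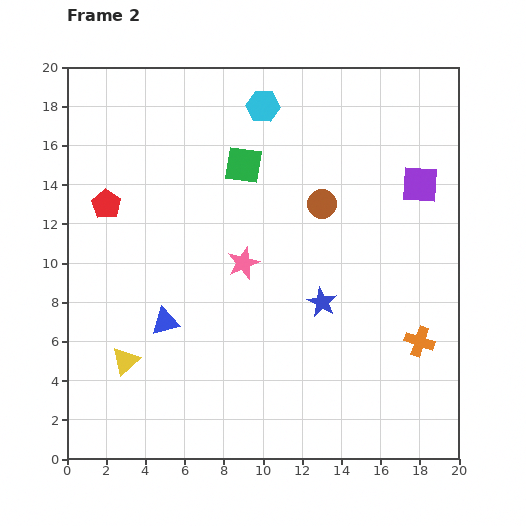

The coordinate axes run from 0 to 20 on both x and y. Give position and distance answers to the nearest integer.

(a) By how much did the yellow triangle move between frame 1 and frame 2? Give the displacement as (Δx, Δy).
(-3, 1)

The yellow triangle was at (6, 4) in frame 1 and (3, 5) in frame 2.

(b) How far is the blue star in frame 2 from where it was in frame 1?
3

The blue star moved from (16, 9) to (13, 8), a distance of √(3² + 1²) ≈ 3.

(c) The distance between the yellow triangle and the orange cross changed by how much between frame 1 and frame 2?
+4

Distance in frame 1: 11. Distance in frame 2: 15.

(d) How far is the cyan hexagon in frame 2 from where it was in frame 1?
5

The cyan hexagon moved from (15, 18) to (10, 18), a distance of √(5² + 0²) ≈ 5.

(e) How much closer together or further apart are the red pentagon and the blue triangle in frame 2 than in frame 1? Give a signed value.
-4

Distance in frame 1: 11. Distance in frame 2: 7.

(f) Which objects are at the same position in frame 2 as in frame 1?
the pink star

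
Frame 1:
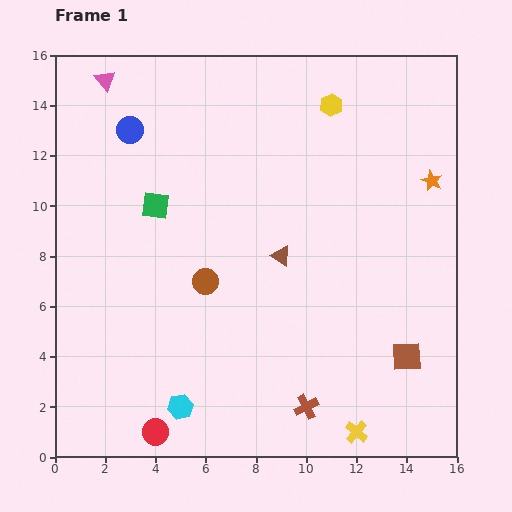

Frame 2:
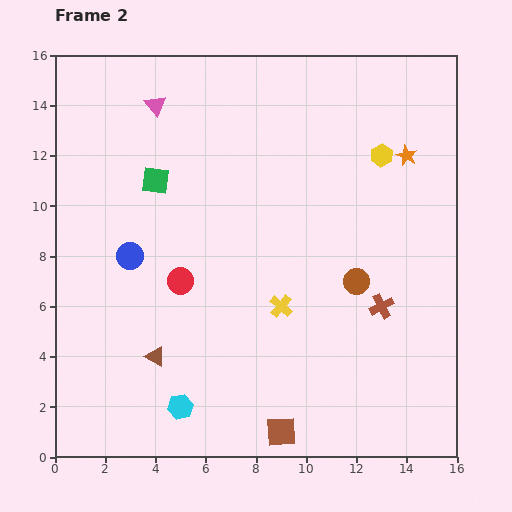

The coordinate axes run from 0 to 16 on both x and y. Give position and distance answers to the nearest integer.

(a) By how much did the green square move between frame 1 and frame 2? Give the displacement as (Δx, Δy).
(0, 1)

The green square was at (4, 10) in frame 1 and (4, 11) in frame 2.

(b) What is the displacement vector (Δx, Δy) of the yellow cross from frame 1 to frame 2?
(-3, 5)

The yellow cross was at (12, 1) in frame 1 and (9, 6) in frame 2.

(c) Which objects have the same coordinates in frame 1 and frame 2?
the cyan hexagon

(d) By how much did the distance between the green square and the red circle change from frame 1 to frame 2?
-5

Distance in frame 1: 9. Distance in frame 2: 4.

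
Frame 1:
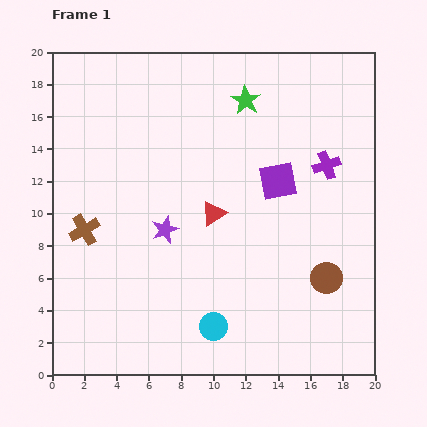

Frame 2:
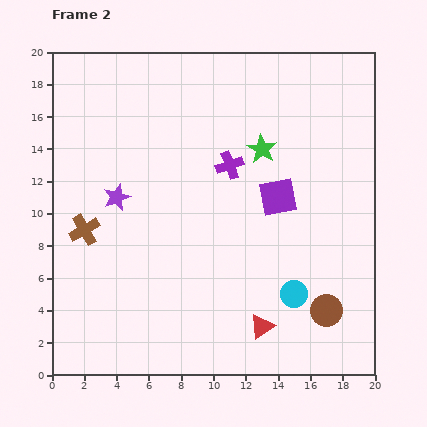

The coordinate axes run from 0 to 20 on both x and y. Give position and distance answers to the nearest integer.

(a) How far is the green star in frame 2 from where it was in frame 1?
3

The green star moved from (12, 17) to (13, 14), a distance of √(1² + 3²) ≈ 3.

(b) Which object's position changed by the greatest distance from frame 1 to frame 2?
the red triangle

(moved 8; next 6)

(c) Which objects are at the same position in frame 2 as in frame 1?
the brown cross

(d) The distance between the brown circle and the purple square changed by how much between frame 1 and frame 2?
+1

Distance in frame 1: 7. Distance in frame 2: 8.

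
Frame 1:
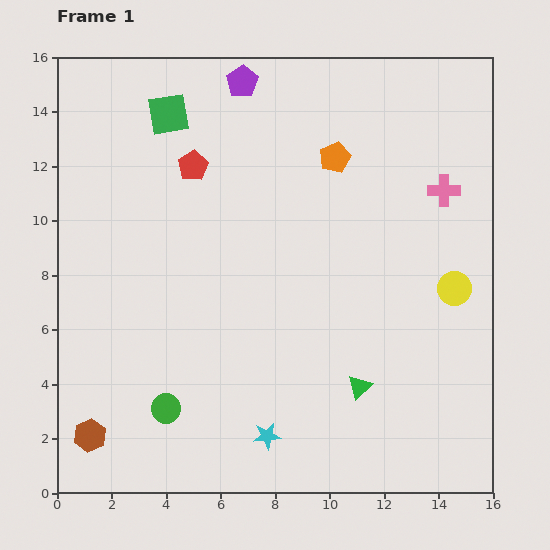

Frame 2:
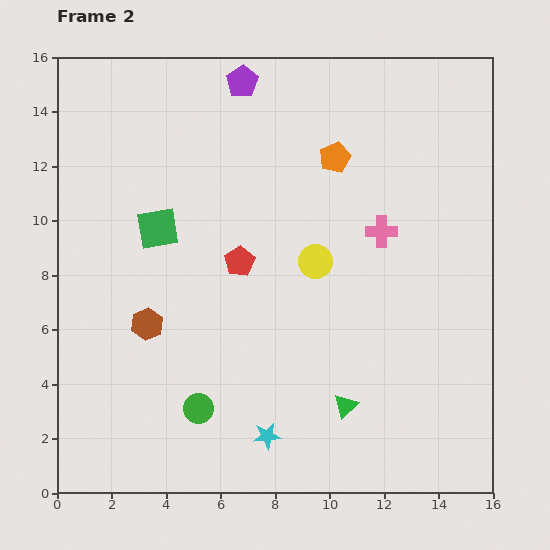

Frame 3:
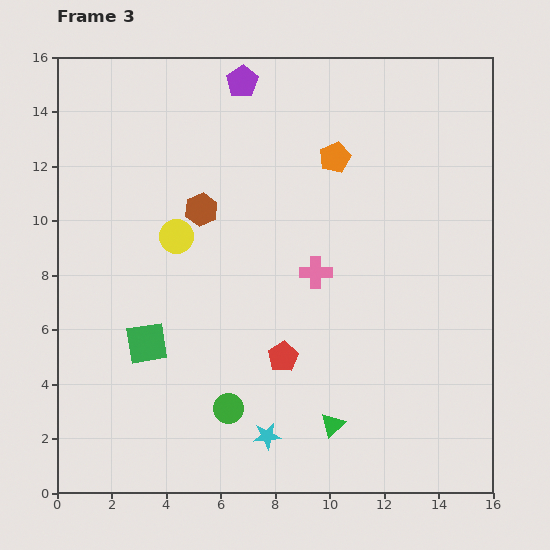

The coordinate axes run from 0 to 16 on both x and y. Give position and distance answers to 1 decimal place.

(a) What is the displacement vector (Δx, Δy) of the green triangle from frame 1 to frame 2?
(-0.5, -0.7)

The green triangle was at (11.1, 3.9) in frame 1 and (10.6, 3.2) in frame 2.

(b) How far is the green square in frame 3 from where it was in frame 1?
8.4

The green square moved from (4.1, 13.9) to (3.3, 5.5), a distance of √(0.8² + 8.4²) ≈ 8.4.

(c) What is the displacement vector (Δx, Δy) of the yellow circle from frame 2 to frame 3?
(-5.1, 0.9)

The yellow circle was at (9.5, 8.5) in frame 2 and (4.4, 9.4) in frame 3.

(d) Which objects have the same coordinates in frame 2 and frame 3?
the orange pentagon, the cyan star, the purple pentagon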